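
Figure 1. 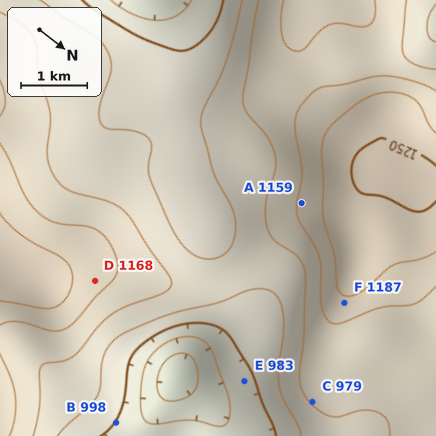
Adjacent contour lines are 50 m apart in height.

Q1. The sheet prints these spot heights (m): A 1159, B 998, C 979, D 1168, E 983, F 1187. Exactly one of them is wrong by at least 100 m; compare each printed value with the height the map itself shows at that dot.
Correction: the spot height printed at C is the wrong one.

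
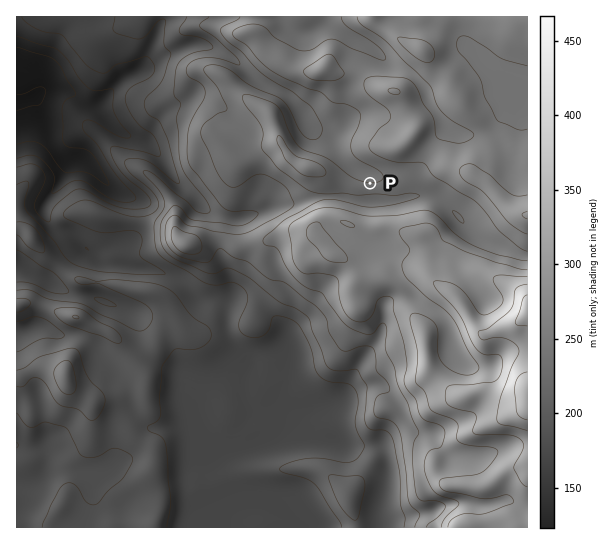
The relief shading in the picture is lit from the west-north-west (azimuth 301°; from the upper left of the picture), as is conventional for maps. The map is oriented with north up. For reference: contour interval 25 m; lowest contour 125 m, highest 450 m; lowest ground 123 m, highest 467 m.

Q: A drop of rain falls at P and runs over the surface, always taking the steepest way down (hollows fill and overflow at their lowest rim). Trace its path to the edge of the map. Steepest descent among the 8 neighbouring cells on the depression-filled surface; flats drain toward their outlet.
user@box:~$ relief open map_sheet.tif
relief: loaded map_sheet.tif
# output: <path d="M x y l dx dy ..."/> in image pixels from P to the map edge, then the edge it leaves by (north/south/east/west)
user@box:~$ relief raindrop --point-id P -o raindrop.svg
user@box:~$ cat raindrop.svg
<path d="M370 183l0-6-5-6-3 0-11-5-30-32-4 0-3-1-8-8-1-11-20-20-23-11-8-5-16-16-8-5-4-2-3-2-14-7-6 0-1-1-12 0-25 10-12 11-10 3-4 2-2 0-15 8-24 24 0 2-9 0-7-4-5-6-8-4-26 0-2 3-6 0-9 7-3 0-1 1-5 0"/>
exit: west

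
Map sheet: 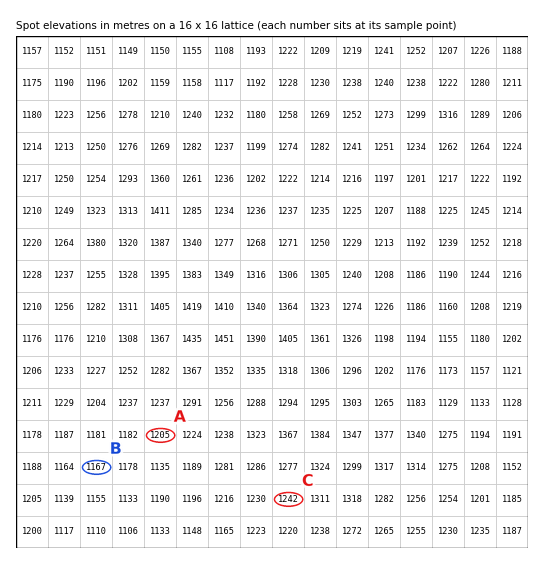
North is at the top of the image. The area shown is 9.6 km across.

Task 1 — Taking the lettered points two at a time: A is below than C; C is above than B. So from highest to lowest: C A B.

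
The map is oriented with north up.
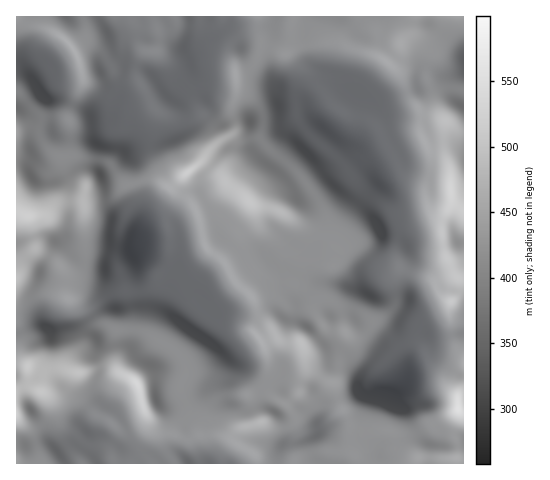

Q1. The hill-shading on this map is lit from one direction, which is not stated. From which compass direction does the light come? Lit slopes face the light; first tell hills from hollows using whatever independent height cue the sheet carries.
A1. SW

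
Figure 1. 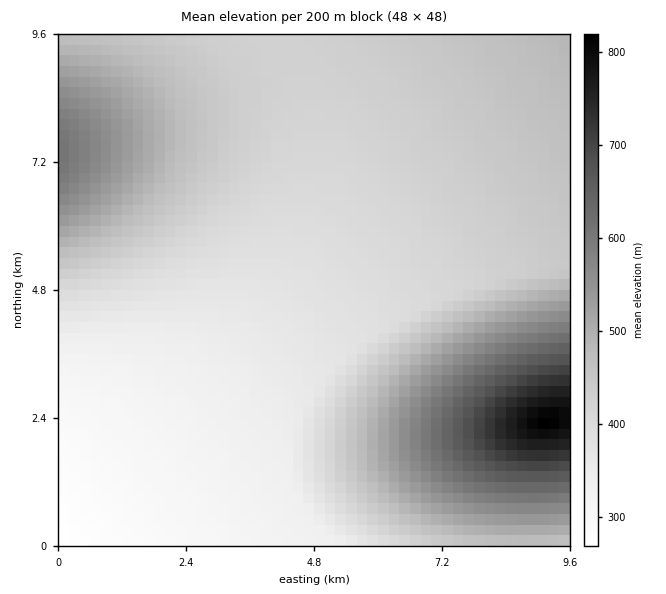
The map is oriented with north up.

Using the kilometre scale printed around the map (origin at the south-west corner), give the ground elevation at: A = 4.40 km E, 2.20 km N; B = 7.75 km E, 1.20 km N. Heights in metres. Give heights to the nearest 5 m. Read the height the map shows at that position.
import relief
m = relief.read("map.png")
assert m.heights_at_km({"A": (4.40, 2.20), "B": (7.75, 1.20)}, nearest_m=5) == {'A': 345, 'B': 620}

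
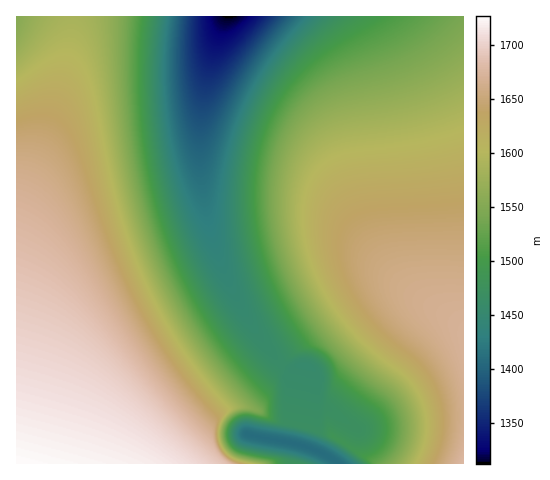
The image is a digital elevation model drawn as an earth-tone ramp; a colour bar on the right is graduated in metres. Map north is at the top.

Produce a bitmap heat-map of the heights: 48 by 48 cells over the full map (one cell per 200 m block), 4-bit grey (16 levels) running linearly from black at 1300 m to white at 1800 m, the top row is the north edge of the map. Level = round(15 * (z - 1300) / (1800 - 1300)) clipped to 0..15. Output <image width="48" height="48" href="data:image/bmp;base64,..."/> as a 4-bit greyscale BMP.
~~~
<image width="48" height="48" href="data:image/bmp;base64,Qk32BAAAAAAAAHYAAAAoAAAAMAAAADAAAAABAAQAAAAAAIAEAAATCwAAEwsAABAAAAAAAAAAAAAAABEREQAiIiIAMzMzAERERABVVVUAZmZmAHd3dwCIiIgAmZmZAKqqqgC7u7sAzMzMAN3d3QDu7u4A////AN3d3d3d3d3czMzMuYd2VVRDNFZ3eJmqu93d3d3d3dzMzMzLllVERDM0RWZmeImqu93d3d3dzMzMzMy6dUQzMzRFVVVmd4mau93d3d3MzMzMzMu6dDNERFVVVVVmd4maq93dzMzMzMzMzLu6hVVVVVVVVVVmd4maq8zMzMzMzMzMy7uqmHd2VVVVVVZmd4maq8zMzMzMzMzMu7qqmId2VVVVVWZneImqu8zMzMzMzMzLu7qpiHdmVVVVVmZ3iJmqu8zMzMzMzMzLu6qZh3ZlVVVVZnd4iZqqu8zMzMzMzMy7uqmYd2ZVVVVVZ3eImZqru8zMzMzMzMu7qpmIdmVVVVVWd4iJmaqru8zMzMzMzLu6qpiHZlVVVVVWeIiZqqq7u8zMzMzMy7u6qZh3ZlVVVWZniJmaqqu7u8zMzMzMy7uqmYd2ZVVVVmZ4iZmqqru7u8zMzMzMu7uqmIdmVVVVVmd4iZqqq7u7u8zMzMzLu7qpmHdlVVVVZneImaqqu7u7u8zMzMy7u6qpiHZlVVVVZniJmqqru7u7u8zMzMu7u6qZh3ZVVFVWZ3iZmqq7u7u7u8zMzMu7uqqYh2ZVRFVWZ4iZqqq7u7u7u8zMzLu7uqmYd2VURFVmd4mZqqu7u7u7u8zMu7u7qqmIdmVURFVmeImaqqu7u7u7u8zLu7u7qpmHdlVERFVneImaqqu7u7u7u8u7u7u6qpiHZlVERVZneJmqqqu7u7u7u7u7u7u6qZh3ZVRERVZniJmqqqqru7u7u7u7u7u6qZh2ZVRERVZniJmqqqqqqqqqqru7u7uqqYh2ZURERVZ3iJmqqqqqqqqqqru7u7uqmYh2VURERVZ3iZmqqqqqqqqqqru7u7qqmYd2VERERVZ3iZmqqqqqqqqqqru7u7qqmYdmVERERVZ3iZmaqqqqqqqqqru7u7qqmIdlVERERVZ3iJmaqqqqqqqqqru7u6qpmIdlVEM0RVZ3iJmZmqqqqqqqqru7u6qpmHdlRDM0RVZ3iJmZmZmZmqqqqru7uqqpmHZlRDMzRVZ3iImZmZmZmZmZmru7qqqpmHZlRDMzRFZniImZmZmZmZmZmbu6qqqZiHZVQzMzRFZneIiZmZmZmZmZmaqqqqqZiHZVQzMzNFVneIiImZmZmZmZmaqqqqqZiHZUQzMzNEVmd4iIiIiJmZmZmaqqqqqZiHZUQzIjNEVmd3iIiIiIiIiZmaqqqqmZh3ZUQzIiM0VWZ3eIiIiIiIiImaqqqqmZh3ZUMyIiM0RWZnd3iIiIiIiIiJmqqpmZh3ZUMyIiIzRVZnd3d4iIiIiIiJmZmZmYh3ZUMyIiIjRFVmd3d3d3iIiIiJmZmZmYh3ZUMyIiIjNEVWZnd3d3d3iIiImZmZmYh3ZUMyIREiM0VVZmd3d3d3d4iIiZmZmYh3ZUMyIRESI0RVVmZnd3d3d3iIiZmZmYh3ZUMyERERIzRFVWZmZnd3d3eIiJmZmIh3ZUQyERERIjNEVVZmZmd3d3d4iImZmIh3ZVQyERAREiM0RVVmZmZnd3dw=="/>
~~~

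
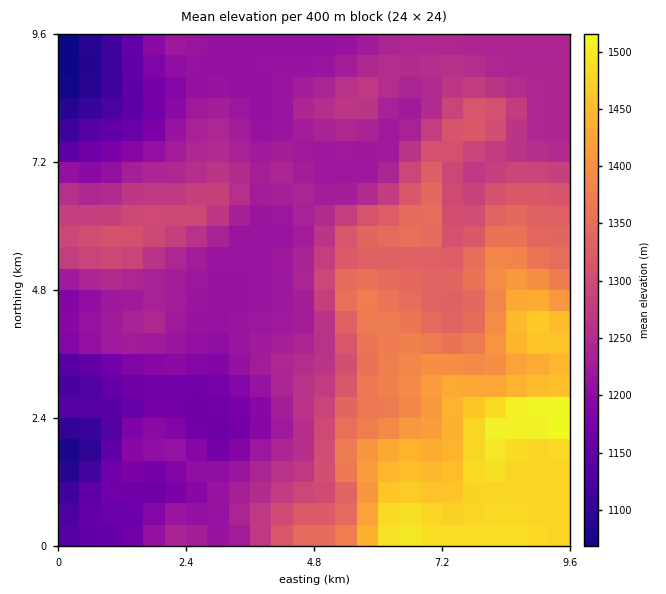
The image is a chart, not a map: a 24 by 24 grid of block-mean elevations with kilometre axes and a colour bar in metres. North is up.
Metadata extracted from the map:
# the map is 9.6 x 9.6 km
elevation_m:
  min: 1060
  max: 1530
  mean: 1280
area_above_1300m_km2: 32.2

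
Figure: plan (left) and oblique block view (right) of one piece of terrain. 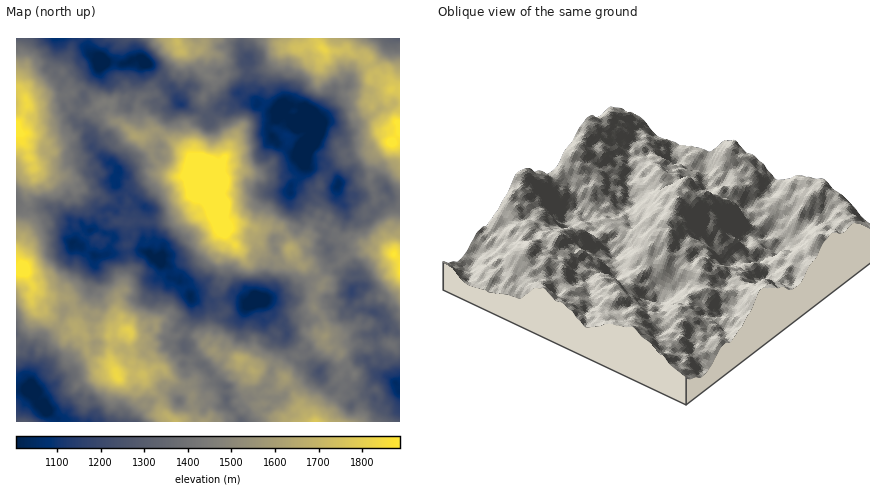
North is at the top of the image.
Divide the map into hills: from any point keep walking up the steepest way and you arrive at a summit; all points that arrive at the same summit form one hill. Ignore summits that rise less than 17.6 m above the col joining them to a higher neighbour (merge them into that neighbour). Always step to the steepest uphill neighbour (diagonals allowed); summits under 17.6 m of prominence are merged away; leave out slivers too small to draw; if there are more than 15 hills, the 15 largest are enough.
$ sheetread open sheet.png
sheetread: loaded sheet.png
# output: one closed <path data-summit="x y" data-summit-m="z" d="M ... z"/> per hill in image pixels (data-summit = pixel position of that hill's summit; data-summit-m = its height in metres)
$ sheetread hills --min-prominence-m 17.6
<path data-summit="202 166" data-summit-m="2095" d="M240 95l0 3-6 5-12 1-14 13-26-13-6 1-7 9-2 12-8 10-1 20-22 9-10 7-8 0-3 8 7 27 10 1 4-3 8 1 0 4-6 10 1 8 4 4-7-2-7 6 9 6 6 9 14 7 8 7 4 5 0 8 14 4 8 17 18 1 8 16 4 3 8 1 8-2 10-13 8-5 10 28 8 10 6 1 7-5-5-14-8-4-5-10-9-6 13-6 7-20 1-12-8-22 9-3 10-8 5-9-1-8-6-10 1-16 11-12 2-19 4 5 14 1 16 18 1-9 10-16-6-18-11-12-26-3-2-11-6-4-10-1-8 6-8 0-12-7-12-2z"/><path data-summit="24 270" data-summit-m="1934" d="M16 203l0 133 6 6 0 8 8 7 2-9 8-3 20-21 4-14 16-7 8-7 2-9 3 17-4 12 3 3 7-3 3-12-7-16 2-8-3-16 1-8-22-14 2-4-5-10 0-8-22-13-22 2z"/><path data-summit="16 132" data-summit-m="1913" d="M66 109l-12 9-24-1-14-5 0 90 10 7 24-1 18 10 4 5 10 0 4 6 6 1 2-10 4-7 8-4 10 2 3-5 1-8-5-18 3-12-6-5-4-1-16-14-4-20-4-3-6 0z"/><path data-summit="322 48" data-summit-m="1819" d="M390 38l-148 0-1 10 2 4 6 6 0 2-2 6 0 24-8 4 7 7 14 3 12 7 8 0 8-6 10 1 7 6 0 8 7 2 11-12 13-22 10-1 8-13 25-14 7-10z"/><path data-summit="116 376" data-summit-m="1836" d="M100 343l-6 1-1 8-11 8-12 14-8 3-10 9-8 4-9 2 2 10 7 3 13 13 1 4 67 0 1-10 9-16-1-24 6-14 4-4-16-1-16-9z"/><path data-summit="178 42" data-summit-m="1723" d="M240 38l-106 0 0 8 3 10 26 20 2 8 8 6 5 13 30 14 14-13 12-1 6-5-1-4 8-4 2-32-7-8z"/><path data-summit="128 330" data-summit-m="1805" d="M140 250l-44 6-2 6 3 12-2 14 7 16-3 12-6 4-1 4 2 16 2 3 16 1 16 9 16 0 8-7 14 1 4-3-20-16 1-24 4-8 1-16 5-8 0-10-3-4z"/><path data-summit="394 254" data-summit-m="1886" d="M392 196l-26 25-10 0-8-6-4 11-4 5-6 3-9 0-1 8 13 28 9 5 10-1 0 12 10 1 6 9 1 16 11 6 2 10 8 1 6 4 0-135z"/><path data-summit="392 142" data-summit-m="1911" d="M378 131l-18 0-14 3-7-2 6 8 4 14-11 18 1 12-2 4 7 7 14 0 16-10 8-1 12 14 6 0 0-58-10-8z"/><path data-summit="136 136" data-summit-m="1627" d="M146 63l-6 5-5 10-2 18-4 8-11 5-14 0-15 17 3 22 16 14 4 1 6 5 0 4 8 0 10-7 22-9 1-20 8-10 2-12 11-10-7-14-8-6-2-8z"/><path data-summit="316 422" data-summit-m="1770" d="M318 372l-28 16-8 10-6 1-8 10-8 2-8 11 148 0 0-30-16 11-8-2-6-6-4 0-14 9-4-11-10-4-8 0z"/><path data-summit="290 248" data-summit-m="1656" d="M298 183l-6 1-2 4 0 14 6 10 0 10-14 15-9 3 8 24-6 26-7 8 20-3 16-13 18-9 5-5 3-8-2-12-4-6 1-10-5-4 0-6 7-16 9-10 1-8-5 4-12 1z"/><path data-summit="240 358" data-summit-m="1665" d="M256 300l-11 8-3 8-10 10-8 16 0 16-14 14 10 12 6 3 9-5 21-30 18-14-10-14z"/><path data-summit="326 336" data-summit-m="1567" d="M350 303l-6 6-8-4-6 1-14 13-8 3-10 0-13 6 5 9 14 6 4 5-2 6 6 10 6 7 24-3 6 5 12-13 7 0-4-4 0-6 6-14-5-4 0-10 3-8 5-2-8-3-8 1z"/><path data-summit="76 330" data-summit-m="1653" d="M90 287l-2 9-8 7-14 5-3 4-3 12-20 21-8 3-4 26 3 14 3 3 8 0 10-5 6-7 12-5 12-14 11-8 2-10-3-10 1-12-4-4 4-12z"/>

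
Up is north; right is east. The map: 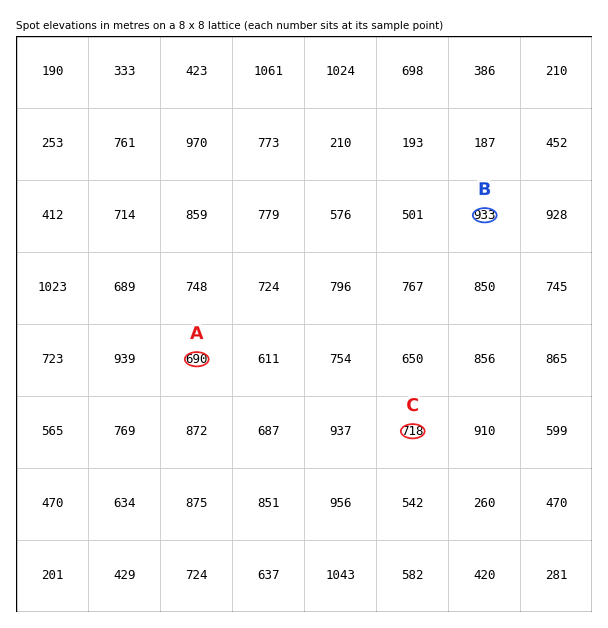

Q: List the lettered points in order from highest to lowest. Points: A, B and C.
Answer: B C A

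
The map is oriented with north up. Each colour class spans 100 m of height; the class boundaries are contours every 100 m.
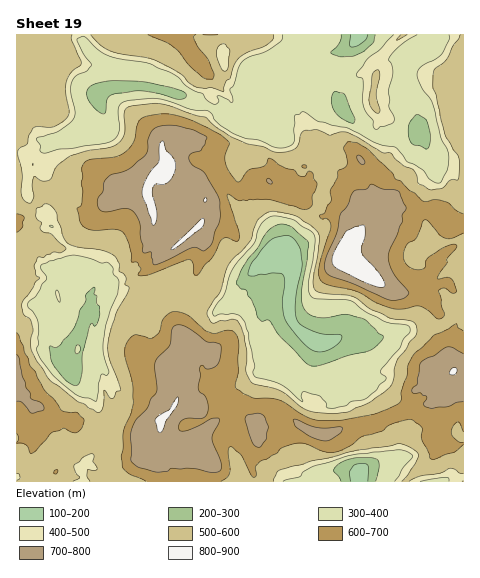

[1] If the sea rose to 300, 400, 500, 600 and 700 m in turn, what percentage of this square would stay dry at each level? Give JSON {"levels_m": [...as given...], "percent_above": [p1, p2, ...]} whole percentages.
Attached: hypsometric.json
{"levels_m": [300, 400, 500, 600, 700], "percent_above": [93, 72, 62, 34, 14]}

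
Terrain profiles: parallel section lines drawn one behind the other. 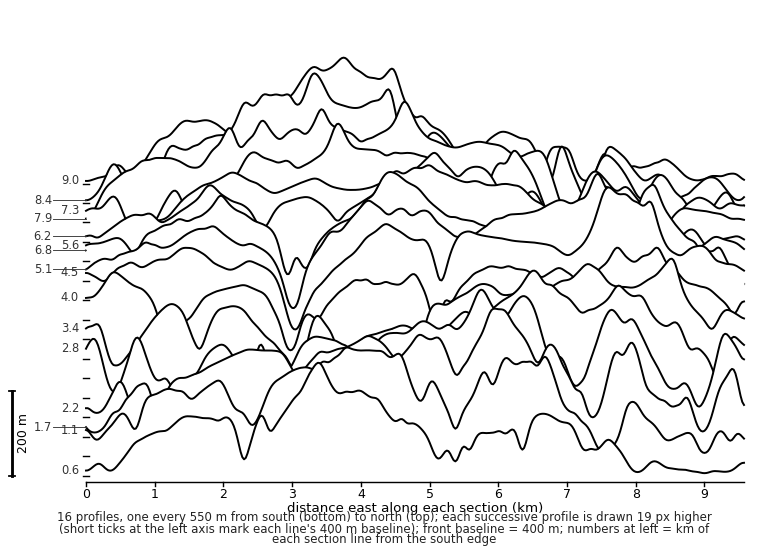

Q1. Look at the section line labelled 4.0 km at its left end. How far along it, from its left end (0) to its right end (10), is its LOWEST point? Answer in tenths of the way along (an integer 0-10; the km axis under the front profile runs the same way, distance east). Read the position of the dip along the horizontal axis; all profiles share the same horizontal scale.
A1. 3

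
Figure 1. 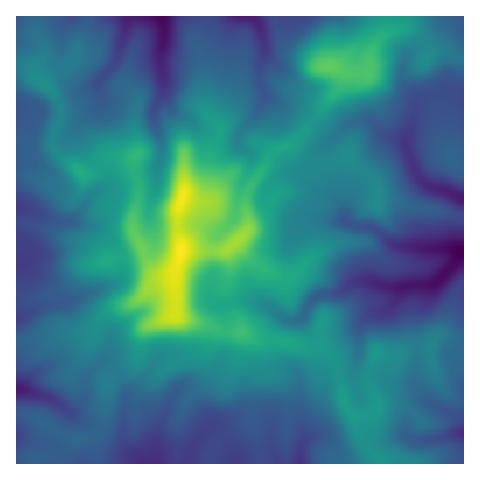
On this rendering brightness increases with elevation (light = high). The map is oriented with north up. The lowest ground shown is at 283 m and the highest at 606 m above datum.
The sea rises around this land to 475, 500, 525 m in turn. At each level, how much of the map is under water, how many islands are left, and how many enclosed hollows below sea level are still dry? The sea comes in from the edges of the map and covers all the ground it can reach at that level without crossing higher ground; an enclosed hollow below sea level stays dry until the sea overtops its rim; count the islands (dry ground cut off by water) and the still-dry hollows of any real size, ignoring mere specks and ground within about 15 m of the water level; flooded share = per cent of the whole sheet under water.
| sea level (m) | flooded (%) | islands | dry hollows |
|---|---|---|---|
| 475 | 85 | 2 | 0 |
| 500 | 91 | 2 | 0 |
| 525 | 94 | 1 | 0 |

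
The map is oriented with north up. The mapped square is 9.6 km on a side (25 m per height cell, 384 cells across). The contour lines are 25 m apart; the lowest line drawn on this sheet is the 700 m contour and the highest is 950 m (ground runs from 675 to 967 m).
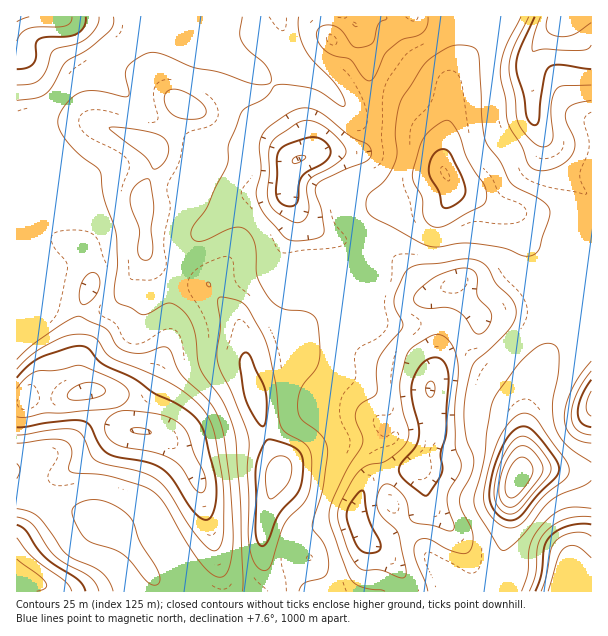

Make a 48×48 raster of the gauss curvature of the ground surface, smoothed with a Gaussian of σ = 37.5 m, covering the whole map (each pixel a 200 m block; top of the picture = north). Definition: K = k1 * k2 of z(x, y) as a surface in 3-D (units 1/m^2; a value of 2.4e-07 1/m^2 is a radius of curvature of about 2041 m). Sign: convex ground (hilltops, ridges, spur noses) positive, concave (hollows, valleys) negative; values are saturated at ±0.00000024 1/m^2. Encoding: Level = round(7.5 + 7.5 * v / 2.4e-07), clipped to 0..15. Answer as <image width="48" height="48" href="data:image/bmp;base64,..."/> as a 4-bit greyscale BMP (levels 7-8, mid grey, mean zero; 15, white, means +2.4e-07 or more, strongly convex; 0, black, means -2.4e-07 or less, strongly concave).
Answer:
<image width="48" height="48" href="data:image/bmp;base64,Qk32BAAAAAAAAHYAAAAoAAAAMAAAADAAAAABAAQAAAAAAIAEAAATCwAAEwsAABAAAAAAAAAAAAAAABEREQAiIiIAMzMzAERERABVVVUAZmZmAHd3dwCIiIgAmZmZAKqqqgC7u7sAzMzMAN3d3QDu7u4A////AHeJmHd3eIh3d3d3h3d1Zphod3d3iJh5iIiId2Z3eId3h2Zmd3d2d4d3eId3eLtpmHd4mGd3eHd3iHZ2h5h3eHh5h3d3d4h4iHeJqYd3d3d3iHeHh5mIqYh7l3Z3dka7mJh3iId3eHd3iHnImHeImIdZmJh2Q0W9uad3eIh3iId3d3inmGVpl3Ymdph1AEZXmlRod4h3iIeHZ3d2h2Vtt5lolnhieUhlVnZ4iIh3iYiIh3h3d2dpd9yXh4gh/4und3d3eIh3iHeLp3iImWd3l4p1ZndE/6iXZ3d4d4iIiHeLp3eZmXd3mBSpiIiG79lBRniIdmeHd3Z4d3eqq3d3d1TMiJmGr/6CRniIh2eId2Z3d3d5zFZ4dniFVnh1bfp2ZmiJqXiYiIiIh3cyd0aIdnrEaGh1SJeIVZiImGnKmZiJh4dDmXd4eIi3iniGVEV1arhndjNoiIiJd4d3mId3iIZ3Z4iHdDVkn8hHmHZWd3eId4mYiId3eId4d4iHd2dkf9hnmbp3Z4iHd3qoeHd3d4h5qIiId3d2XMh3eLmId3eHd3eHeIiHiHd6yXeId3d3WJqHdleHd3eHeHd3d3iIh3d3mXeIh3d3ZmiHiHiId3eHeIiHd3h3d3d3eGV3iHd3d3Z3ioiZh4d3eIiHd4d3d3eHd2V4h3iIh3d3d3aJh3d4d3h3eHd3eIh3d3eYd3d3d4iHZXd3h3eId4eHd3d4iIh3Z4iYh3d3eHd4dXh3d3eHd4iId3d4h3eIeIeIiHd3d3d3eId3d3d3d3d4d4h3d3eZh3Z3h3d3h4iIeKiId3eJh3eId3iHeId4eKl3h3d3iIiId4h3eHd5h4iIeId3iId3d76niHd3eIiIh3d3iHd3d3d3eIh3iHd3eHhmd3d3eIh3iId4qIiId3eHZ4d3d3d3iHZnd3d3d3d3iIeId4iIh3iHZ3d3d3d3d3d3d3d3eId3d3eHZ3iId3h3eHZ4iHd3h3iHeHd3iId4h3d4h3eHd3hmZmeIh3d3iYh3iId4h4eIh3d4qHd3d3Za+Wd3d3eIiJhmeId4d4iIh3d4h4iId3Za1s+Yh3d4h5h3h3d3d4iIh4h3doiId3iHQIuIh3d3iYd3d3d3d4iId4iHd4d4d4mop3pmd3d3moiHd3d3eHiId3iIeIeId4dpy7x0aHeHioiIiHeId3h3d3d3iYeIh3ZXd4mWZnh3d3eHiGZ3d4h3eIh3h2Z3d3dnd3mIhnh3d2d3Zqpnd4h3eIh4h2eId3d3iZd5h4d4d3eHZtqJiId3d3d4h4qpd3eIdmZ4h3d4d3eIiHaJiHh3d3eId4qHd3d3d3eId3iIh3d4iFaHd4iHiHd3d3d3eHd3d3eId3iHeId3Z4iId4iHh3eHd3eIeId3eHd3iXd3eId3WdeId5l3h3iHd3d3eId4d3d1eHeId3d3WbWIeHd3dnh3d3d3iHiHd3rGd3d3d3d3Z3N4domImXZnd3eHd3h3d3vHmId4d3d3d3WJh3d5uXdnd4eHd3eIh2d1l3h5d3h3iYephw=="/>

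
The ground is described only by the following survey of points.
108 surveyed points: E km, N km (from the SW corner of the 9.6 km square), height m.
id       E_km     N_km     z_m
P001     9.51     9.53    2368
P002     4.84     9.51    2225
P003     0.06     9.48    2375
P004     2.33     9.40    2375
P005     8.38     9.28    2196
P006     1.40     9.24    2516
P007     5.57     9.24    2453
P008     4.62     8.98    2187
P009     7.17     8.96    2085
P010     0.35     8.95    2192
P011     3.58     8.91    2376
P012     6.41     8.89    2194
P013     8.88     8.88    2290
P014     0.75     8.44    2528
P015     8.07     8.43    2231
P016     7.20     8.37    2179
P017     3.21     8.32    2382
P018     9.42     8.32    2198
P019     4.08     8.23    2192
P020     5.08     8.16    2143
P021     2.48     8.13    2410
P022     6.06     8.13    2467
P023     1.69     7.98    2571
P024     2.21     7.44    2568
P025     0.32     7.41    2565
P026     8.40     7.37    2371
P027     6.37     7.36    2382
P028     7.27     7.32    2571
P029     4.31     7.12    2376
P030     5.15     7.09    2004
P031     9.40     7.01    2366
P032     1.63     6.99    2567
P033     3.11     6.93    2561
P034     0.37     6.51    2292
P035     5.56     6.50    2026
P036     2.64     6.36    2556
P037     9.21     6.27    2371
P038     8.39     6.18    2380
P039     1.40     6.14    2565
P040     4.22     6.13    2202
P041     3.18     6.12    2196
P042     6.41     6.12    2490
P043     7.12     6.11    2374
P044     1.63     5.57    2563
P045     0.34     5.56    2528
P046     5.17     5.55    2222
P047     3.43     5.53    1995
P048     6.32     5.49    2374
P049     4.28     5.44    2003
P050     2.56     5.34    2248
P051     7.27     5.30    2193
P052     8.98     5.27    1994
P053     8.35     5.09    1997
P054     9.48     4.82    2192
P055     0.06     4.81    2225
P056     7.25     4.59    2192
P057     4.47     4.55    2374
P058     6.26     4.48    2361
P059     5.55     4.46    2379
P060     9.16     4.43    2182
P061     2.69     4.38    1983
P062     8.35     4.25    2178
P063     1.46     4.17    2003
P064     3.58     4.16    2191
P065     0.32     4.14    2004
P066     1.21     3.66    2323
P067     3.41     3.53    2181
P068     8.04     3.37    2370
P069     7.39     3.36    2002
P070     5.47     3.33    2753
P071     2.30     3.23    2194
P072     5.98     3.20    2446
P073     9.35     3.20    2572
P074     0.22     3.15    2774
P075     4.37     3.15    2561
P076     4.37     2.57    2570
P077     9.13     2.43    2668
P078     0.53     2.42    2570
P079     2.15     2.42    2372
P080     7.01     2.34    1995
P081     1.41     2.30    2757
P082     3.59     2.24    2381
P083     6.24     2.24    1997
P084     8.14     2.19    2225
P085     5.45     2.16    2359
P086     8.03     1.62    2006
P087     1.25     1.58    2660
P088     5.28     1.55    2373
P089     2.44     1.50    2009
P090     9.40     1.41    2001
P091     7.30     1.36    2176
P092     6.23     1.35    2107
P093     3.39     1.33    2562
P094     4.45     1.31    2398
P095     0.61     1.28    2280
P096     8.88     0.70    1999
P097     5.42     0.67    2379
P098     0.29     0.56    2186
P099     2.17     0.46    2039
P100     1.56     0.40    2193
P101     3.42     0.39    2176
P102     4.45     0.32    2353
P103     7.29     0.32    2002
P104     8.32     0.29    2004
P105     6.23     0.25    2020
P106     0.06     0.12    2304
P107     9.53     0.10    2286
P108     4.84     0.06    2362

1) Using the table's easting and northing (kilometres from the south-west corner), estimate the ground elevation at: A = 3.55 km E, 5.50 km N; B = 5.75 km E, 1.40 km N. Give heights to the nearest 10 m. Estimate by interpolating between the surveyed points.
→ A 1980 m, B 2310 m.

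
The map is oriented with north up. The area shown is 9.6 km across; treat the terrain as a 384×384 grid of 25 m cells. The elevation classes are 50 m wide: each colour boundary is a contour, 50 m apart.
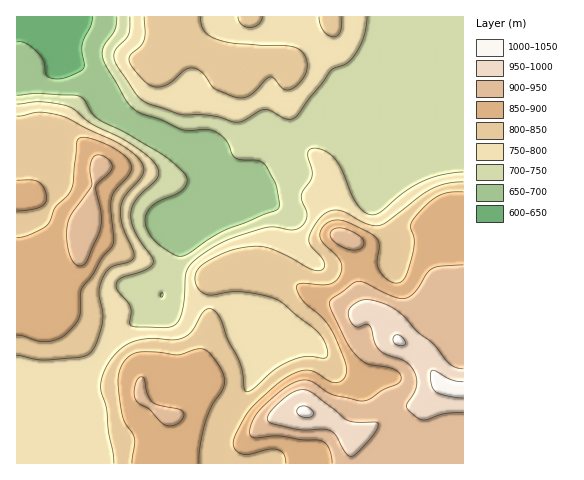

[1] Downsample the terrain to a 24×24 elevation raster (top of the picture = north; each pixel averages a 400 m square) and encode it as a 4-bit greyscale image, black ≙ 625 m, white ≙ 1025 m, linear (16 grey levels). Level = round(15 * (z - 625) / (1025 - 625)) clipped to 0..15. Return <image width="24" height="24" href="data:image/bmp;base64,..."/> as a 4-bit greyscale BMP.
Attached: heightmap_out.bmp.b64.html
<image width="24" height="24" href="data:image/bmp;base64,Qk2WAQAAAAAAAHYAAAAoAAAAGAAAABgAAAABAAQAAAAAACABAAATCwAAEwsAABAAAAAAAAAAAAAAABEREQAiIiIAMzMzAERERABVVVUAZmZmAHd3dwCIiIgAmZmZAKqqqgC7u7sAzMzMAN3d3QDu7u4A////AFVVZ5qZiIiZrMu7u1VVZ5qpiKq7vdy7u1VVaJqqh5ze3MzMzFVWaKqpl3rNy6vN7lZmaKqZmGeamaqs7mZmaJmZl2Z3eKvN3IiHZnd4h2Zmeb3ty5mYdVRWdmZni83cuqqYdUNGZmZ4q8y7u6qZdUM2d3eJmrqavKmahlRFeIiHeZiJq5mrmGQjVndmiqiJqomrp0IiI0VWmpeJmoibp0IhEiM1Z1VompiKqFQyESI1VURWiIiJqXUyIiM0VTM0VYiJqWQiIzM0VDMzM3eIdTIiI0NEQzMzM3d1MiNERVRUMzM0M0RDIkVmZmZlQzRERBESI2dmd4d2VERERBERJXd3eId3VURERBERJGiHd3ZmZlRERBERE2eHZnZVdlVERA=="/>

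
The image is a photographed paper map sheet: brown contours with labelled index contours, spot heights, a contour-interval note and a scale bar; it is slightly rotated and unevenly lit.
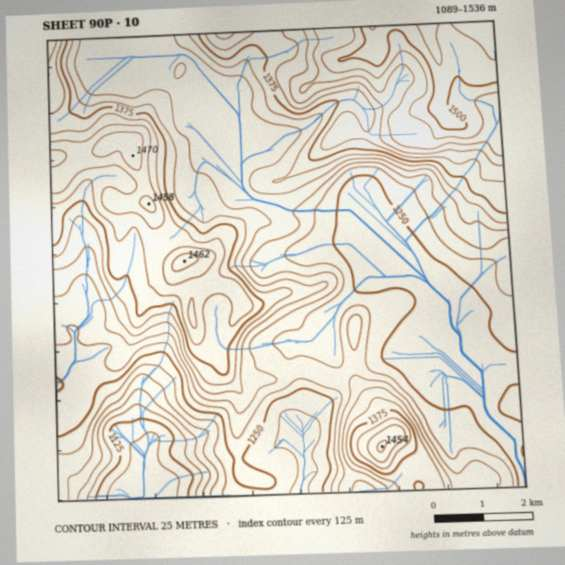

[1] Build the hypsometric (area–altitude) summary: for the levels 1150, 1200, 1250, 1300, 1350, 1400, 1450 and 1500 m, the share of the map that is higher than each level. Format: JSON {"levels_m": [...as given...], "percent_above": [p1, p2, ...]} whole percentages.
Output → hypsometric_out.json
{"levels_m": [1150, 1200, 1250, 1300, 1350, 1400, 1450, 1500], "percent_above": [97, 95, 79, 58, 36, 21, 9, 3]}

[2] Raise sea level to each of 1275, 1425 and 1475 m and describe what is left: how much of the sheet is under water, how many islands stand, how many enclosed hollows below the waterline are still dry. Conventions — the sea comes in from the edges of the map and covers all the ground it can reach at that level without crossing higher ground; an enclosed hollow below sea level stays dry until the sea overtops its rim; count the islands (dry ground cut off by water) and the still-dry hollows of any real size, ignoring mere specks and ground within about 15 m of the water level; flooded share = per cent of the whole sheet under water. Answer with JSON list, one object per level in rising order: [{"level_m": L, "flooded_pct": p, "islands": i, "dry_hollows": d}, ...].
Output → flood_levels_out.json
[{"level_m": 1275, "flooded_pct": 33, "islands": 0, "dry_hollows": 0}, {"level_m": 1425, "flooded_pct": 86, "islands": 2, "dry_hollows": 0}, {"level_m": 1475, "flooded_pct": 94, "islands": 0, "dry_hollows": 0}]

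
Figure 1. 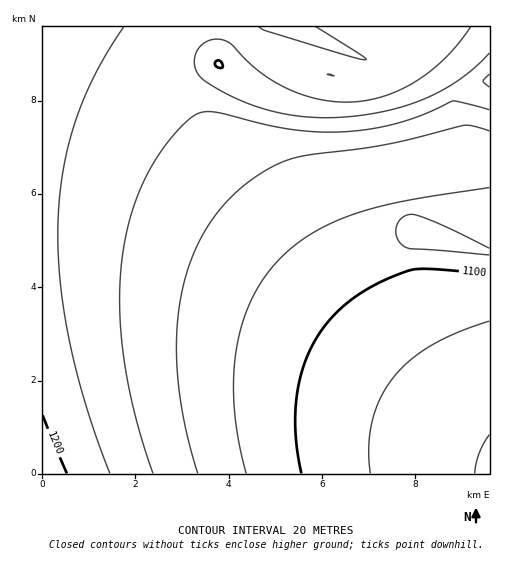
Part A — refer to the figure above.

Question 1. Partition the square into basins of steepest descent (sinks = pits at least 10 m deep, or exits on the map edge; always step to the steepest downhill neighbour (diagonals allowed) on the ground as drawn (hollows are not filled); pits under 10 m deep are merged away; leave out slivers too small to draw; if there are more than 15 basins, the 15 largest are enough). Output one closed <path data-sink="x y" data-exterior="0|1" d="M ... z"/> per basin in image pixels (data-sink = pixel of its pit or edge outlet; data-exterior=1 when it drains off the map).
<path data-sink="489 473" data-exterior="1" d="M209 26l-167 1 0 446 447 1 1-444-20 23-18 17-35 22-31 12-17 4-42 2-25-4-28-8-38-20-18-14z"/><path data-sink="328 74" data-exterior="0" d="M291 26l-80 0 1 18 6 20 25 19 22 12 23 8 28 6 35 1 18-2 34-10 19-8-12-16-52-18z"/><path data-sink="412 43" data-exterior="0" d="M489 26l-197 1 83 36 35 11 13 15 20-12 18-15 17-18 12-15z"/>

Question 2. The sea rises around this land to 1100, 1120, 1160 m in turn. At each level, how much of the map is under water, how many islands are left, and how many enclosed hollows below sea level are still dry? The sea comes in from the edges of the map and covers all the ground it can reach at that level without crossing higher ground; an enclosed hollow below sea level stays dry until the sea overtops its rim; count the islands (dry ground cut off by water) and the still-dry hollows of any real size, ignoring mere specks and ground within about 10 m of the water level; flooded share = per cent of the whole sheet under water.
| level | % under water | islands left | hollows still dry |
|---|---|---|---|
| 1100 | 18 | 0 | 0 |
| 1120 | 30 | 0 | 0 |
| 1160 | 63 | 0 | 0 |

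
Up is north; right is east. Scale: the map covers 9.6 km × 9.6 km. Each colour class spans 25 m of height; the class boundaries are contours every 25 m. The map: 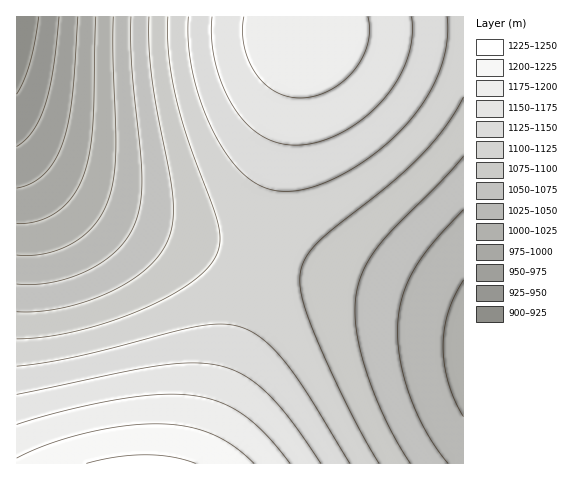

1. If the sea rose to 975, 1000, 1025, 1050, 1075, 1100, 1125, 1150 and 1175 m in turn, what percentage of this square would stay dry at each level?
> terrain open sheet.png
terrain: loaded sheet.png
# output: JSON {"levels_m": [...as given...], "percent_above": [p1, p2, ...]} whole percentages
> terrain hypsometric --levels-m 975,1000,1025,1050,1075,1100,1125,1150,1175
{"levels_m": [975, 1000, 1025, 1050, 1075, 1100, 1125, 1150, 1175], "percent_above": [96, 93, 88, 79, 68, 54, 35, 22, 12]}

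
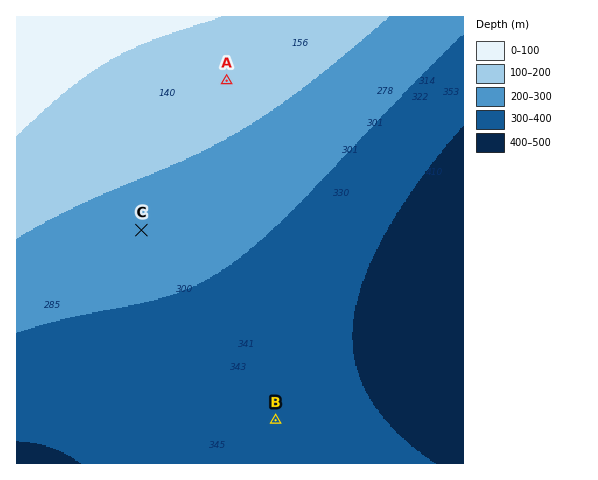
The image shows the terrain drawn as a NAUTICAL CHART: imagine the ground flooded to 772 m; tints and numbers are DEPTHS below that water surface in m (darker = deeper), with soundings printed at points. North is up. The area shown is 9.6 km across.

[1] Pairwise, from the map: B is below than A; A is above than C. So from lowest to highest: B C A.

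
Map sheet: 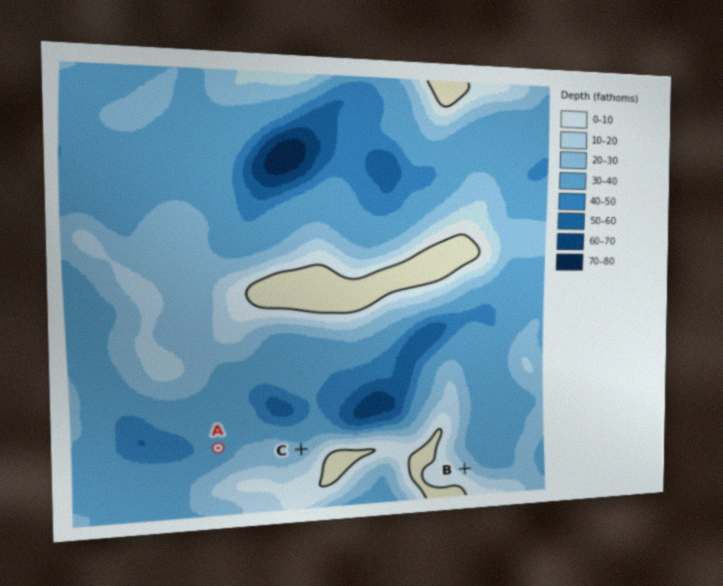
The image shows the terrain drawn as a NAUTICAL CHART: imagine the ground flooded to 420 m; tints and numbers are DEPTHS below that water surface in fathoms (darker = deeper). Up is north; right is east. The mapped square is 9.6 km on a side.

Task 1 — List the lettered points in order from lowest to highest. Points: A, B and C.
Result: A C B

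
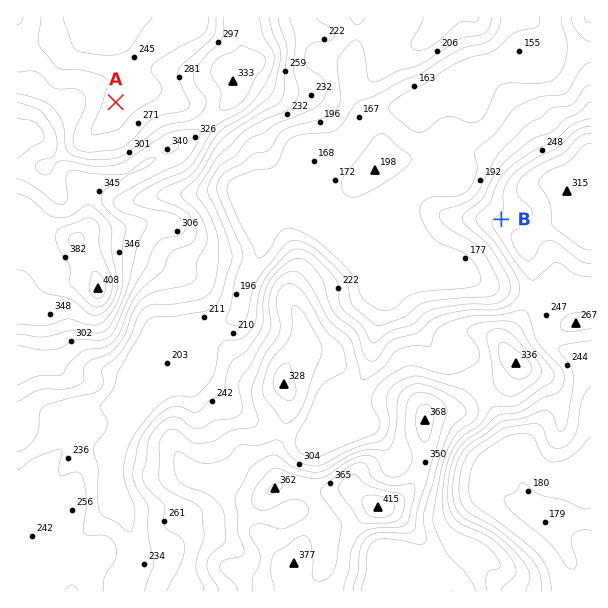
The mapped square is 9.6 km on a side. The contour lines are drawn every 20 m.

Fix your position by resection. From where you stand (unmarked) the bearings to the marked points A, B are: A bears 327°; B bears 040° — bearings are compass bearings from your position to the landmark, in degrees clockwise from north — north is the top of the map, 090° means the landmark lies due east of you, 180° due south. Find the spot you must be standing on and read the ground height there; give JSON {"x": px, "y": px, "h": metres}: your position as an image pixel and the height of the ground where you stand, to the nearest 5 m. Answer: {"x": 327, "y": 427, "h": 260}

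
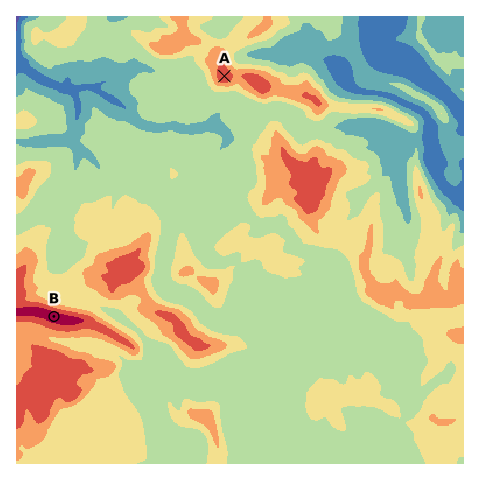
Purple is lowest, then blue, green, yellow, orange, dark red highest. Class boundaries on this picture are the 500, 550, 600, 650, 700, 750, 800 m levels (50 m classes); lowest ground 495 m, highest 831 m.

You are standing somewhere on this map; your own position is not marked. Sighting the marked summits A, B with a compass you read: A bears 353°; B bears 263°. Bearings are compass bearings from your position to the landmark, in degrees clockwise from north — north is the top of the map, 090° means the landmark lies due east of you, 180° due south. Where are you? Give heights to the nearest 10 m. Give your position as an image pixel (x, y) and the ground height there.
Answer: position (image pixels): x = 251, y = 292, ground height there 620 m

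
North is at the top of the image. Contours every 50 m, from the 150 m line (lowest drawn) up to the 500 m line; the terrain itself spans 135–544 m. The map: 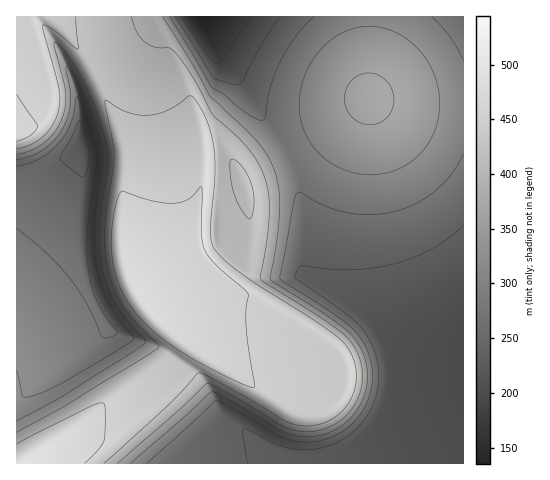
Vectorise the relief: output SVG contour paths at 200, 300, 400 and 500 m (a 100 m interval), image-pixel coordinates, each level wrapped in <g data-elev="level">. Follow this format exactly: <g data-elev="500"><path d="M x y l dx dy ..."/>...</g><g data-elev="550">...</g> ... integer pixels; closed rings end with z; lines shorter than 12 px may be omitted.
<g data-elev="200"><path d="M251 17l-30 44-4 3-3-2-7-8-25-37"/></g><g data-elev="300"><path d="M147 463l69-62 25 12 36 22 18 6 16 1 15-3 14-6 13-10 12-16 7-19 0-21-6-20-8-12-10-11-27-19-38-24-3-3 15-82 3-4 2 0 26 14 25 7 23 2 21-4 21-8 19-12 16-17 12-20"/><path d="M17 166l12-3 11-4 10-8 9-7 12-20 6-28 12 27 8 31-1 17-9 60 0 22 2 19 3 15 6 15 8 14 11 16 0 2-9 4-6-1-14-32-18-26-23-26-30-25"/><path d="M463 60l-13-24-19-19"/><path d="M314 17l-18 19-15 24-11 28-5 30-3 2-16-7-22-18-13-8-41-70"/></g><g data-elev="400"><path d="M118 463l59-51 30-28 4 0 28 16 44 26 12 5 13 1 11-1 10-4 17-11 7-9 5-9 4-20 0-11-4-12-5-11-7-8-25-18-60-39 6-43 2-29-2-21-7-19-7-12-9-11-31-29-19-36-18-25-7-6-14-1-10-5-8-10-5-15"/><path d="M17 154l15-4 13-7 11-12 7-14 2-12 1-13-12-46 1-4 15 17 15 25 13 31 9 32 0 18-6 48-2 23 1 22 5 21 5 15 9 15 26 33-16 13-65 40-47 26"/><path d="M364 124l10 0 9-3 7-7 4-10-1-10-4-10-7-7-10-4-9 1-8 3-6 7-4 10 0 9 3 9 7 8z"/></g><g data-elev="500"><path d="M85 463l13-14 6-9 1-30 0-5-2-2-13 3-73 38"/><path d="M252 388l2 0 1-3-7-37-2-26 2-28-32-29-11-15-4-16 1-40-1-8-12 13-7 3-8 1-21-2-31-10-4 6-5 19-2 19 1 16 5 28 6 14 7 12 19 22 26 21 38 22z"/><path d="M17 141l13-5 5-5 3-5-21-32"/></g>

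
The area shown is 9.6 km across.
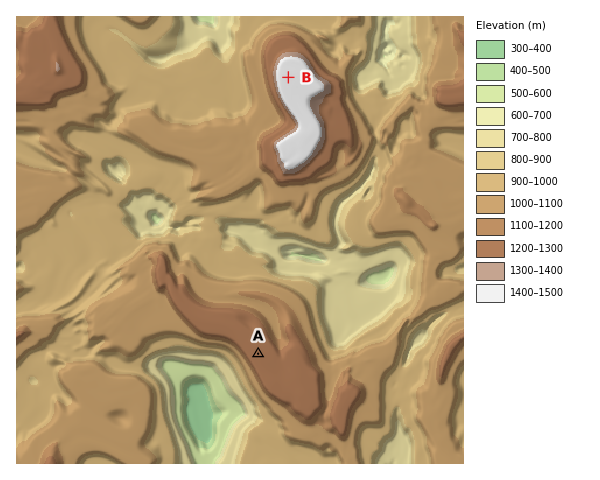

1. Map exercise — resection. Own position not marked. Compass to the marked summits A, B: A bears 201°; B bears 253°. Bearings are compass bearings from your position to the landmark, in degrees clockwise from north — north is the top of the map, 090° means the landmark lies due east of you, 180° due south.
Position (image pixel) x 374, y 51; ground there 730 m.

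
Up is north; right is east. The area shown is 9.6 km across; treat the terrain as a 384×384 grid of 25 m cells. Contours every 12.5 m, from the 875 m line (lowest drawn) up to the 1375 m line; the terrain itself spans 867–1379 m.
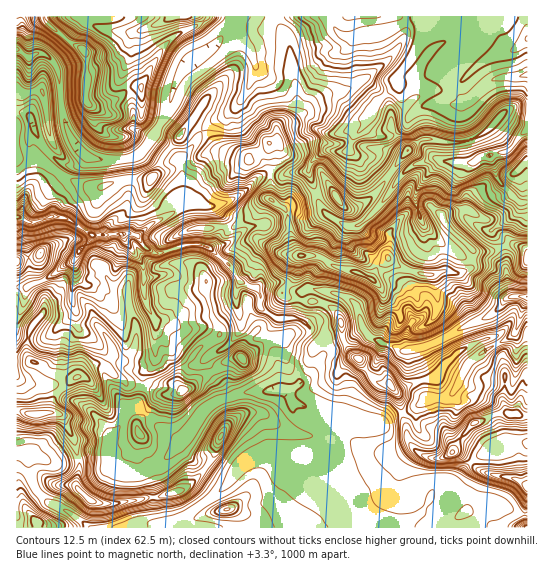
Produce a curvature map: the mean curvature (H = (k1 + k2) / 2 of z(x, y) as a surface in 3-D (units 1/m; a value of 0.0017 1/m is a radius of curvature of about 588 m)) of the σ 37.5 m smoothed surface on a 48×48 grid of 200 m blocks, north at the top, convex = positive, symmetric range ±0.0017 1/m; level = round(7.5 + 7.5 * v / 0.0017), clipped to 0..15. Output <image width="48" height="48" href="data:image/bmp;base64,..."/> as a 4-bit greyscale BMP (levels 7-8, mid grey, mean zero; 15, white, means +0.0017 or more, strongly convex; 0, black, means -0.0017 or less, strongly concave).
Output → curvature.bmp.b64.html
<image width="48" height="48" href="data:image/bmp;base64,Qk32BAAAAAAAAHYAAAAoAAAAMAAAADAAAAABAAQAAAAAAIAEAAATCwAAEwsAABAAAAAAAAAAAAAAABEREQAiIiIAMzMzAERERABVVVUAZmZmAHd3dwCIiIgAmZmZAKqqqgC7u7sAzMzMAN3d3QDu7u4A////AFvKtzMzVmZ3h1VniHeIh4h3d3iHh3eHf3xkIpqoQ0VVWM+3h3iId4d4iId4iId3ZZczRv///8yXREeod4h3d4eIiIh3iId3LKRqn+ZDRYr/xlV5h3d3d3eHeId3d3UxH5WbrnJFVVRbylZoh3eHeHiHeHd2ZTXP/IeEOaNnd2ZXfIVniHd3eHh3iHUzI6/Hd3dmWsVoiIdmaMVWd4d3d3iIh0r//GVWZnZ2bHVneIh2WspGd3d3eHiIhq1i3WZnd2VFnbZnfJd3Vc9Wd4iIh4iHdOZGq5RWZliEqEVme1Z3ZX+md4iHd4d3VdWYhvuFZ7/c7XKXaGZ2ZVrKiYd3d3d2V5aIgsza65eJUzbVVXiZREVpiHZ3d3d1Z3RXZDRKd2ZodWuDhoyvp1VFVneIeHdYj6RWV5Z7SWdmm604uYirqYd1ZmdniYVtzmqadXdZWVeJi8Z6dlaJaZeKd3lneYSZujibhWpta43IiaiWl2V4hYufh3lpd4z01Vd6tzd7WKlWeJZqemdmuEPMhnlKdV7ac0VXrpJOaVhGdmW4a1d3eqg4aIlYpbZBJUQhN86jV1xkh1m1bGaHZotWp5uzheYnX0/VIkaeSk23ZYtmjEVniKlmqSI0ZfYciLGvhTNHx0boc5lmqCp3aKdJVJiJeqU6yEpcuHdUyGbohbZ3xUmHeJc9ZcuLl0Ik93pqdpljEFOZtVZ404uYiphGFqhTMjRsyHZYdctGWIZC45iW1kVme6wnpWSDhq39VmrcjJZpe8fHMKvGxq+pi7MadIu0n+13mbl4uLuTX9n4kK6FZICN7CWXZvz/6aV5y1VXdXmHTHn8xxycSC1QAAeYm6m2hWbVqWd3Z9mIrZd67xAAANvf3KpWtWpkqDQm2WhmnIU6pUAIUI9umxRo3tmnY11lVSMXr4UZxkaVZQ6QGcuWmYdFUze5hGumQ55wS/GOxquqd0vZuYmIWoaHZlIrverFSfioFsD7p7VWY4eIiImIWLZndnkwnGqWXrV7cuG5JtiHOZZ3irvLqNlmd2uoKFeUjVVY0ooqcW3BuId6lVVXmLuWdYirdnRB+VdXnAmGZjZ66Zilh1UzM0tVmYiLl5rDeGZVW7RTRFQ1bohblERnY0qmWZmbipuLRFS6iPw3mYZTDYdeQ0zv+TO9Zoh0jMhqloWFRZr+3eyZVKWbI71iFkN9l3Zmh9ZzRlZXqwV2Q0vZk4SpBri9nbM32GVnWsuJqIZknDZ2ZkTMo3TICPyHSrNUq4ZWhmV5iXhkmoZmd3Vt9qjGCvZpe7JlfKh1l3eIiJl2ZnmIh2ZWd6fmCvhVjLNWaLqFd3iWiImpZnd4eYZnaKPVGetmeOY3ZXuXZniXeIisVYh4eIh1VaOxJdl3V7wmdleoWIiWd3iIx1iHd4iIhzMSS/uGZ39jd3Z3d4mYZmd3fGeIh3iIl0Y1/+dnaHnlNXd3eImXeXZ3eaaIiHeHenhv5UNWVWev10d4iImYdmdmZqZ4iIeHeXr4FGeZmYU0fbZ3d4dmZomJmHd3d4d3eA=="/>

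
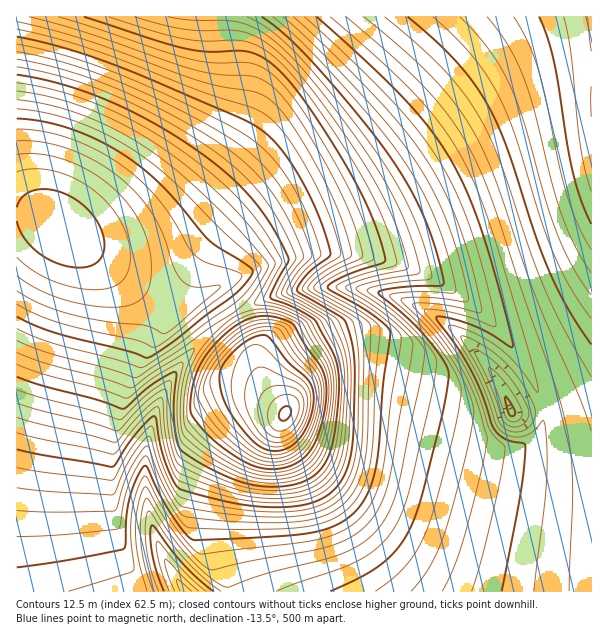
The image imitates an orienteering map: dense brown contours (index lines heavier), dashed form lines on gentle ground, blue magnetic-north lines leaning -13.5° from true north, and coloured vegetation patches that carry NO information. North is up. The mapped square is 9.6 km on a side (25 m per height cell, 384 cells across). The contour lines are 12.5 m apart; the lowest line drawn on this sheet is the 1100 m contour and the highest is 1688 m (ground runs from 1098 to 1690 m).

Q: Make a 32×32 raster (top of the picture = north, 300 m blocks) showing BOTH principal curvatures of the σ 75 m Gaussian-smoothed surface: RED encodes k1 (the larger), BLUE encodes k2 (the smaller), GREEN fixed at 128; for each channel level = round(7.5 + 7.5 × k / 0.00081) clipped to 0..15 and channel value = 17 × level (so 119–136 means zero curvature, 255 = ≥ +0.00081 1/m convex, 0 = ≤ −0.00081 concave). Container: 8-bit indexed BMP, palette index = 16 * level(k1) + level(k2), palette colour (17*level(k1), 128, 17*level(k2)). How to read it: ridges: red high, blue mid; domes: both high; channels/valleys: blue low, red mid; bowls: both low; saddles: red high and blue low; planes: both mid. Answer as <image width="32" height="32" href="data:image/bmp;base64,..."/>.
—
<image width="32" height="32" href="data:image/bmp;base64,Qk02CAAAAAAAADYEAAAoAAAAIAAAACAAAAABAAgAAAAAAAAEAAATCwAAEwsAAAABAAAAAAAAAIAAABGAAAAigAAAM4AAAESAAABVgAAAZoAAAHeAAACIgAAAmYAAAKqAAAC7gAAAzIAAAN2AAADugAAA/4AAAACAEQARgBEAIoARADOAEQBEgBEAVYARAGaAEQB3gBEAiIARAJmAEQCqgBEAu4ARAMyAEQDdgBEA7oARAP+AEQAAgCIAEYAiACKAIgAzgCIARIAiAFWAIgBmgCIAd4AiAIiAIgCZgCIAqoAiALuAIgDMgCIA3YAiAO6AIgD/gCIAAIAzABGAMwAigDMAM4AzAESAMwBVgDMAZoAzAHeAMwCIgDMAmYAzAKqAMwC7gDMAzIAzAN2AMwDugDMA/4AzAACARAARgEQAIoBEADOARABEgEQAVYBEAGaARAB3gEQAiIBEAJmARACqgEQAu4BEAMyARADdgEQA7oBEAP+ARAAAgFUAEYBVACKAVQAzgFUARIBVAFWAVQBmgFUAd4BVAIiAVQCZgFUAqoBVALuAVQDMgFUA3YBVAO6AVQD/gFUAAIBmABGAZgAigGYAM4BmAESAZgBVgGYAZoBmAHeAZgCIgGYAmYBmAKqAZgC7gGYAzIBmAN2AZgDugGYA/4BmAACAdwARgHcAIoB3ADOAdwBEgHcAVYB3AGaAdwB3gHcAiIB3AJmAdwCqgHcAu4B3AMyAdwDdgHcA7oB3AP+AdwAAgIgAEYCIACKAiAAzgIgARICIAFWAiABmgIgAd4CIAIiAiACZgIgAqoCIALuAiADMgIgA3YCIAO6AiAD/gIgAAICZABGAmQAigJkAM4CZAESAmQBVgJkAZoCZAHeAmQCIgJkAmYCZAKqAmQC7gJkAzICZAN2AmQDugJkA/4CZAACAqgARgKoAIoCqADOAqgBEgKoAVYCqAGaAqgB3gKoAiICqAJmAqgCqgKoAu4CqAMyAqgDdgKoA7oCqAP+AqgAAgLsAEYC7ACKAuwAzgLsARIC7AFWAuwBmgLsAd4C7AIiAuwCZgLsAqoC7ALuAuwDMgLsA3YC7AO6AuwD/gLsAAIDMABGAzAAigMwAM4DMAESAzABVgMwAZoDMAHeAzACIgMwAmYDMAKqAzAC7gMwAzIDMAN2AzADugMwA/4DMAACA3QARgN0AIoDdADOA3QBEgN0AVYDdAGaA3QB3gN0AiIDdAJmA3QCqgN0Au4DdAMyA3QDdgN0A7oDdAP+A3QAAgO4AEYDuACKA7gAzgO4ARIDuAFWA7gBmgO4Ad4DuAIiA7gCZgO4AqoDuALuA7gDMgO4A3YDuAO6A7gD/gO4AAID/ABGA/wAigP8AM4D/AESA/wBVgP8AZoD/AHeA/wCIgP8AmYD/AKqA/wC7gP8AzID/AN2A/wDugP8A/4D/AIeHh4eHh6enc4GYyIeHh4eHh4eHh4eHh4eHh4eHh4eHh4eHh4eHx4Zwh8iHh4eHh4eHh4eHh4eHh4eHh4eHh4eHh4eHh5e3coK4l4eHh4eHh4eHh4eHh4eHh4eHh4eHh4eHh4eHt5dwhseHh4aGhoaGh4eHh4eHh4eHh4eHh4eHh4eHh4fHhnCXt4eGhoaGh4eXh4eHh4eHh4eHh4eHh4eHh4eHh8d1gKenhoaGh4eXl5eXh4eHh4eHh4eHh4eHh4eHh4eHx3WAqKeHh5eXl6enl5eHh4eHh4eHh4eHh4eHh4eHh4fHdYCop4eHl6i4p6aXh4aGh4eHh4eHl4eHh4eHh4d3h8eGgJe4h5eXqMrJppaGhoaHd4eHh8a1xoeHh4eHh3d3t5dwhsiImJeoyuqohYWGhneHh4e3lVCUt4eHh4eHd3eXt3KCuKiYmJeo2smWhXZ2d4eHh8iFYJa3h4eHh4d3d4fHhoCXyZiYl6e42aeFdXaHh4fImIB0x5eHh4eHh4d3h6eng5CoyJiXp6eop5WFdoeHuKiEcJe3h4eHh4eHiIeHh7iXgIKYybmol4eWloaHl8iohXCGx4eHh4eIiIiIiIeHl8iHgIGXycq4l5aWp8fImINwhsenh4eHh4iIiIiIiIeHl8iXgpCjp6inp6eol4WAcYbHp4eHh4eHiIiIiIiIh4eHh8eolpKQgHFxcYCAcHWXx5eHh4eHh4eIiIiIiIiIh4eHh6jIuJeFdHN0hYenx7eHh4eHh4eHh4iIiIiIiIiHh4eHh5eot8fHx8fHx6eIiIiHh4eHh3d3iIiIiIiIiIiHh4eHh4eHh4eHh4iIiIiIiIiHh3d3d3eIiIiIiIiIiIeHh4eIh4eHh4eIiIeHh4eHh4eHd3d3d4iIiIiIiIiIh4eHiIiHh4eHiIiHh4eHh4eHh4d3d3d3iIiIiIiIiIiHh4iIiIeHh4iIiIeHh4eHh4eHh4d3d3eIiIiIiIiIiIiHiIeHh4eIiIiHh4eHh4eHh4eHh4d3d4iIiIiIiIiIiIeHh4eHh4iIh4eHh4eHh4eHh4eHh3d3iIiIiIiIiIiHh4eHh4eHiIiHh4eHh4eHh4eHh4eHh3eIiIiIiIiIh4eHh4eHh4iIiIeHh4eHh4eHh4eHh4eHh4iIiIiIiIiHh4eHh4eImIiHh4eHh4eHh4eHh4eHh4eHiIiIiIiIh4eHh4eHh5iYiIeHh4eHh4eHh4eHh4eHh4eIiIiIh4eHh4eHh4eImJiHh4eHh4eHh4eHh4eHh4eHh4iHh4eHh4eHh4eHh5iYiIeHh4eHh4eHh4eHh4eHh4eHh4eHh4eHh3d3d4eImIiHh4eHh4eHh4eHh4eHh4eHh4c="/>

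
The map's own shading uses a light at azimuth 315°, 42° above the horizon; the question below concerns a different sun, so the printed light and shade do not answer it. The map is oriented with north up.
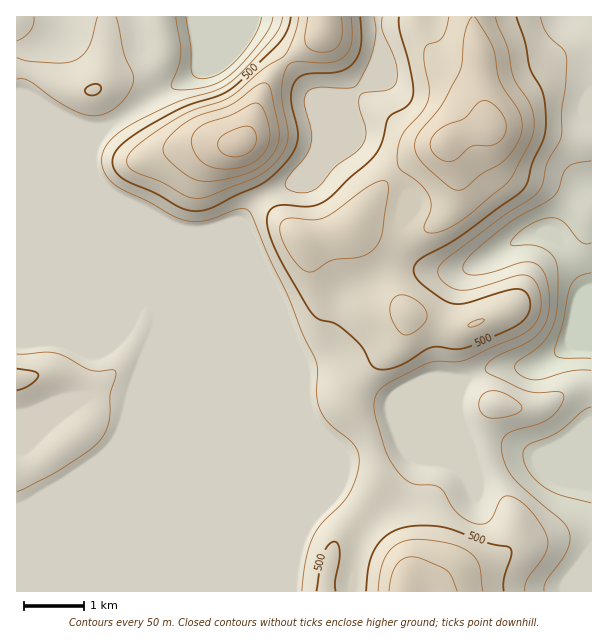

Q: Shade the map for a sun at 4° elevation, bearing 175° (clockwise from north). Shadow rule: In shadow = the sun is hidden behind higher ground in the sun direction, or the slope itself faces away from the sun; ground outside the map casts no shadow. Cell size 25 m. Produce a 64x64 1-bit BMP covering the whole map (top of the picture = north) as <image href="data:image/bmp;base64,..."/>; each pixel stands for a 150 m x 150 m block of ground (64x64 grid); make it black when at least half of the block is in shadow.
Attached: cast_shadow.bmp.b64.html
<image width="64" height="64" href="data:image/bmp;base64,Qk0+AgAAAAAAAD4AAAAoAAAAQAAAAEAAAAABAAEAAAAAAAACAAATCwAAEwsAAAIAAAAAAAAA////AAAAAAAAAAAAAAAAAAAAAAAAAAAAAAAAAADgAAAAAAAAAf/gAAAAAADB//gAAAAAAOH//AAAAAAA4f/8AAAAAABx//w4AAAAAHj//fwAAAAAeP///wAAAAB8////AAAAADz///4AAAAACP//+AAAAAAA//fwAAAAAAB/8/AAAAAAAH/j4AAAAAAAf8PAGAAAAAB/wAAMAAAAAH+AAAIAAAAAfwAAAAAAAAB+AAAAAAAAAHAf8AAAAAAAAD/4AAAAAAAAP//AAAAAAAAf///gAAAAAA///yAAAAAAB//+AAAAAAAAP/wAAAAAAAAf+AAAAAAAAA/gAAAAAADgBgAAAAAAA/wGAAAAAAA//wIAAAAAAD//wAAAAAAAP//gAAAAAAA//+AAAAAAAB//4AAAAAAAAP/wAAAAAAAAf/AAAAAAAAAf4AAAAAPAAAfgAAAAD/gAA8AAAAAP/AAAAAAAAA/+AAAAAAAAD/4AAAAAAAAP/wAAAAAAAAf/gAAAAAAAA/+AAAAAOAAB/4AAAAB/AAD/wAAAAH/DAP/+AAAAP//Af78AAAA//+A/P4AAAD//8B5/gwAAH//wAf/PgAAP//AB/8/AAQ//8AD/j8APz//4AH+HgB/P//gAf4OAH4///AAnAQAPj//+AAMAAAcH//4AAwwAAAf//wACDAgAA///AAAAAA=="/>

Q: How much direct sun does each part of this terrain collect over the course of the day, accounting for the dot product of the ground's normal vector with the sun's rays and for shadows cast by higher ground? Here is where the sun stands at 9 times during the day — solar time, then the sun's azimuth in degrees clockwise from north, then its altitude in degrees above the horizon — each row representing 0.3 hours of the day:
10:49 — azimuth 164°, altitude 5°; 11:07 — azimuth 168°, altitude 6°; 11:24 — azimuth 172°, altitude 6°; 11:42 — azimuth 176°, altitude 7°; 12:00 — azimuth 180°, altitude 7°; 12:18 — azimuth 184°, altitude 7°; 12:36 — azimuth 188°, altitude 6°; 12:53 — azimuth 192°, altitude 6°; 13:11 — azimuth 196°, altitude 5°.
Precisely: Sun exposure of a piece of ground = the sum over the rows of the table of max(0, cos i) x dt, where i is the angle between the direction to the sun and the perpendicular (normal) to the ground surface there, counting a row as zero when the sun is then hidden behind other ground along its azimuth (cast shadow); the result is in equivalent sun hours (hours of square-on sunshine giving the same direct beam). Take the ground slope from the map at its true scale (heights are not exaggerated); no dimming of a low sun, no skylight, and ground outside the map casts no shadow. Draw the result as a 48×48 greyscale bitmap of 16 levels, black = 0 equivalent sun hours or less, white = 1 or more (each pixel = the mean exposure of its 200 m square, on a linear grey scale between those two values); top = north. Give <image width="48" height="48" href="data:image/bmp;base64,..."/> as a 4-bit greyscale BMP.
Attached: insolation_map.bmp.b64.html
<image width="48" height="48" href="data:image/bmp;base64,Qk32BAAAAAAAAHYAAAAoAAAAMAAAADAAAAABAAQAAAAAAIAEAAATCwAAEwsAABAAAAAAAAAAAAAAABEREQAiIiIAMzMzAERERABVVVUAZmZmAHd3dwCIiIgAmZmZAKqqqgC7u7sAzMzMAN3d3QDu7u4A////AERERERERERERERERDRERDMzRDNERVVVRERERERERERERERERDRVQyIjMzNEVomHRERERERERERERERERDNFQhERIhEjRniIZERERERERERERERERCI0QgAAAAABNFZmZURERERERERERERERCEkQgAAAAAAJEM0RURERERERERERERERDATQxAAAAAAIzERI0REREREREREREREREIBRCAAAAAAIQAAEmREREREREREREREREQRNEIAAAABEAAAEYhkRERERERERERERERCJEMQAAASEAABI2eIVEREREREREREREREMzIQAAIzEAAjRDRolkREREREREREREREQzEAATNEIAI0RDNGiXRERERERERERERFVDEjM0REMjNEREQjVodERERERERERERYdTJERERVZ3dlRERCJFZUREREREREREWZdCNEREV3m8yoVEREIjRUREREREREREiHYyREREV5q6qphoZEQzRURERERERERFdlVERERERVVDNXiKmXVURURERERERERERERpZEREMQAAADZ2eIZURVREREREREREMzR76lREQQAAAAEhEzIhJFRERERERERFQzRp3uuqlQAAAAAAAAASIkVERERERERGZVVni83d3KZDEAAAAANEQzVERERERERXdmdlaJq83v/9tAACIkRERERERERERERnd3dlZ4iHm97u2jAURERERERERERERER3d2ZVZmZCJHmrqWM0REREREREREREREWHZVRERDIQABNWZmREREREREREREREREeHZUMzIQAAAAACNFZERERERERERERERFmXdlVDEAAAAAAAE1h0RERERERERERERHqYd3dlMhEAAAAAAlikRERERERERERERZmHd4iGVnhzAAAAAUeERERERERERERER5l2Z4h2Z5vcgQAAAUZ0RERERERERERESIZERmZlVXm97FAAE1Z0REREREREaZZEZ0IAEkRVREV6zepTVXd0RERERERr7/7JdBAAABJFRENXq97tqYZURERERGrd3d3ckwAAAAE0VEVniazu24U0REREWu7cur3/2SAAAAAkVWeIiImqmGREREREndy6mb3//6IAAAACRoqpiJmGZmZkRERFd4iIiKzv//sxEAABR5qoiJmHZ3iUREREIRNGZ3iavMuUMhABNniHeJqpiIiUREREEAASNEQ0VndlRDISIjNEVniIh2ZkREREMAAAARAAEzM0RENDIAASRVVWZUQ0REaacgAAAAAAASIjRERTEAABMzIjNERERZu6phAAAAAAASI0REQxAAABIiEBJFVFeYdmd0AAAAAAADRVRVQgAiIiIhAAJFVYdTISNEMAAAAAACaby5ZEM0QyIyERI0VUMhABIjMwAAAAABa+/slURVQzNEMiI0VTIhESIzMyAAAAAAOu/slkVlQzRDMzM0RVQzMzNERDAAAAAAFZuoZUZlMjQyIjMiNGZURERERCAAAAAAAkZlRFZkMzMhEjIhI1VERERERDEAAAAAAjNDNEREMzMiIzMiIg=="/>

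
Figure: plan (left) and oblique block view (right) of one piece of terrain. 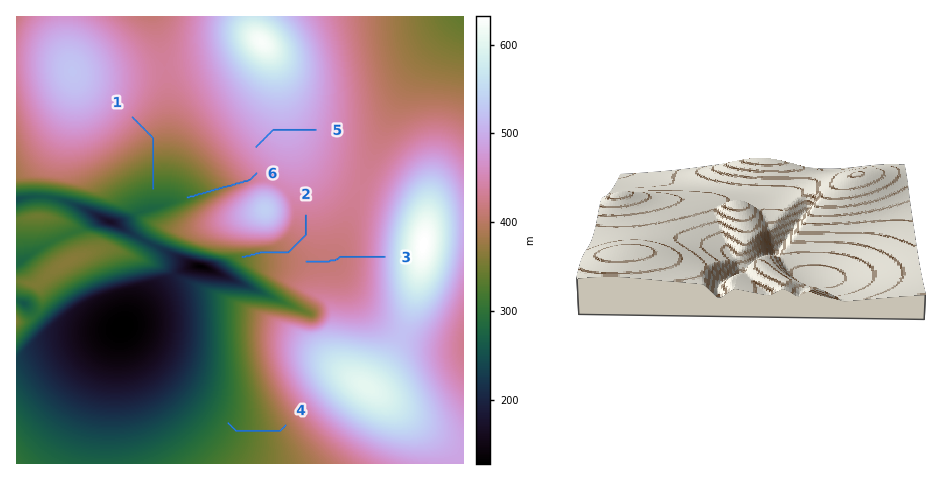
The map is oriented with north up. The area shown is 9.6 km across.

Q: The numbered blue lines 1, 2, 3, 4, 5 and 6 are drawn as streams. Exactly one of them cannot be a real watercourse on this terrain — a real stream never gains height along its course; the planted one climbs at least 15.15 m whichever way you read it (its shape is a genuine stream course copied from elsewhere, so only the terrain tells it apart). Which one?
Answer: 5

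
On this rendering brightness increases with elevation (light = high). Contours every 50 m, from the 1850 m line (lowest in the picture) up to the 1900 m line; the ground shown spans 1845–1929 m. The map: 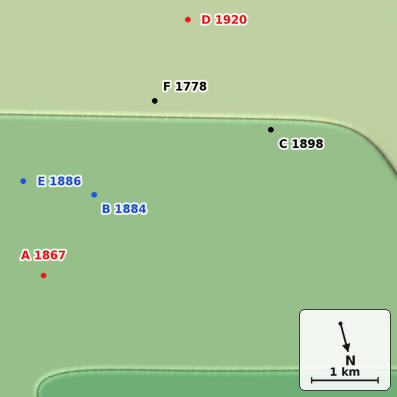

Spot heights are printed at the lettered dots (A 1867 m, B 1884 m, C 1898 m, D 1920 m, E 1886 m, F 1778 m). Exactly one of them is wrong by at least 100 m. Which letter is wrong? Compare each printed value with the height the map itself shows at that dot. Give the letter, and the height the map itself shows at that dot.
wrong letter F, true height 1903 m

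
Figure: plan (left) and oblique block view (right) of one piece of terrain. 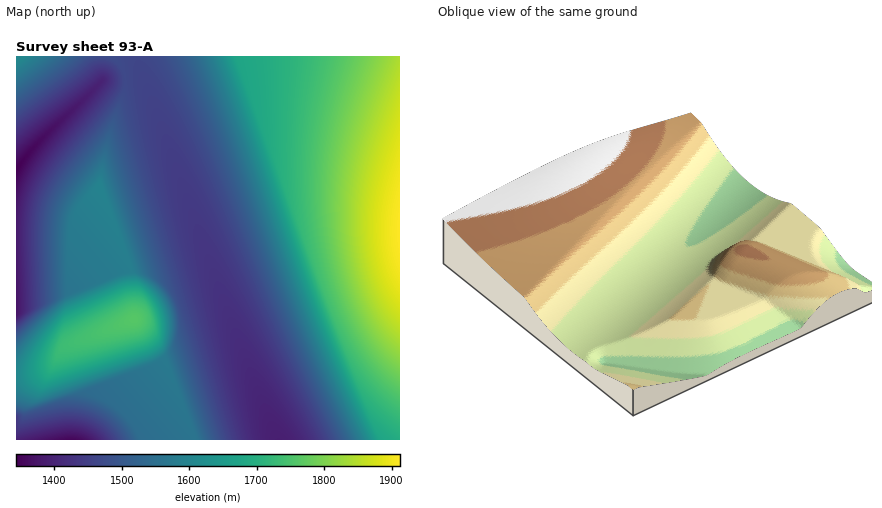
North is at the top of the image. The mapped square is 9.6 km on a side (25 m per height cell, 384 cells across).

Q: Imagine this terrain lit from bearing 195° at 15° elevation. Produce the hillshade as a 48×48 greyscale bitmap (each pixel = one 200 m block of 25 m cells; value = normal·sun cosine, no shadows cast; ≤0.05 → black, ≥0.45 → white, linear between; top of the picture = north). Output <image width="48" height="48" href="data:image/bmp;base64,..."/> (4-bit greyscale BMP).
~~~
<image width="48" height="48" href="data:image/bmp;base64,Qk32BAAAAAAAAHYAAAAoAAAAMAAAADAAAAABAAQAAAAAAIAEAAATCwAAEwsAABAAAAAAAAAAAAAAABEREQAiIiIAMzMzAERERABVVVUAZmZmAHd3dwCIiIgAmZmZAKqqqgC7u7sAzMzMAN3d3QDu7u4A////AM3d3d7t3dy5iIiIZVVmd3iJmaq7zM3bqs3d3d7t3dy5iIiIVVZmd3iJmqq7zN3Kqt7d3d7u3duYiIiHVVZmd4iJmqu7zN26qv/+3d7u3cmIiIiGVVZnd4iZmqu8zd26qv///+7dy5iIiIiFVWZneIiZqru8zdyqqt3///7bqYiIiIh1VWZ3eImZqrvMzduqqrzO///suZiIiIhlVmZ3eImaqrvM3duqqqu83u//7bqYiIdVVmZ3iImaq7vM3cqqqpmqzN3u/+3LmIZVVmd3iJmaq7zN3bqqqniZq8zd7v/+24ZVZmd4iJmqq7zN3Lqqqmd4mqu8zd7v/aVVZnd4iJmqu7zN3KqqqlVneJmqvM3e3aZWZnd4iZmqu8zN26qqqjRVZ3iJqrvMynZWZneIiZqqu8zdyqqqqiM0VWZ3iZqqqFVWZ3eIiZqru8zduqqqqhIjNEVWd4iZhTRGZ3eImZqrvMzcqqqqqkMiIjNEVmd3UiJGZ3iImaqrvMzcqqqqqoZTIhIjNFVVIAFGd3iJmaq7vM3bqqqqqpmXZCERIzQyAAFWd3iJmaq7vM3KqqqqqpmZmGQyESIQAANnd4iJmqq7zM26qqqqmZmZmZh1QhAAACZnd4iZmqq7zMyqqqqpmZmZmZiIdkMQA1ZneIiZmqu7zMuqqqqZmZmZmZiIiIdUVWZ3eIiZqqu7zMqZmZmZmZmZmZiIiIhlVmZ3eImZqqu7zMqZmZmZmZmZmZiIiIdVVmZ3iImZqqu8zLmZmZmZmZmZmZiIiIZVZmd3iImZqru8zKmZmZmZmJmZmZiIiIZVZmd3iJmaqru8y5mZmZmZiJmZmYiIiHVVZnd4iJmaqru8ypmZmZmYiJmZiIiIiGVWZnd4iJmaqru8uZmZmZiIiIiIiHiIiFVWZnd4iZmqq7u8uZmZmYiIiIiId3eIh1VmZ3eIiZmqq7vMqZmZmIiIiIh3d2Z4hlVmZ3eIiZmqq7vLmZmZiIiIiHd3dmZndVVmZ3iImZmqq7vKmZmIiIiIiHd3ZmZmZVZmd3iImZqqu7u5mIiIiIiIiId2ZmZmVVZmd3iImZqqu7u5iIiIiIiIiJdmZmZmVmZnd4iJmZqqu7uoiIiIiIiIiKhmZmZmVmZnd4iJmaqru7uYiIiIiIiIiKqGZmZmVmZnd4iJmaqru7qIiIiIiIiIiKqnZmZmZmZ3eIiZmaqru7mIiIiIiIiIiKu6dmZmZmZ3eIiZmqqru7mIiIiIiIiIiLu7qGZmZmd3iIiZmqq7u6iIiIiIiIiIiLu7uoZmZmd3iImZqqq7u5iIiIiIiIiIiLu7u6hmZmd3iImZqqq7uoiIiIiIiIiIiLu7u7qGZmd4iImZqqu7uoiIiIiIiIiIiLu7u7uoZmd4iJmaqqu7uYiIiIiIiIiIiLu7u7u6iIiIiJmaqqu7qIiIiIiIiIiIiLu7u7u7u6iIiZmaqru7mIiIiIiIiIiIiKu7u7u7zLiIiZmqqru7mIiIiIiIiIiIiKu7u7q7zKiIiZmqqru6iIiIiIiIiIiIiA=="/>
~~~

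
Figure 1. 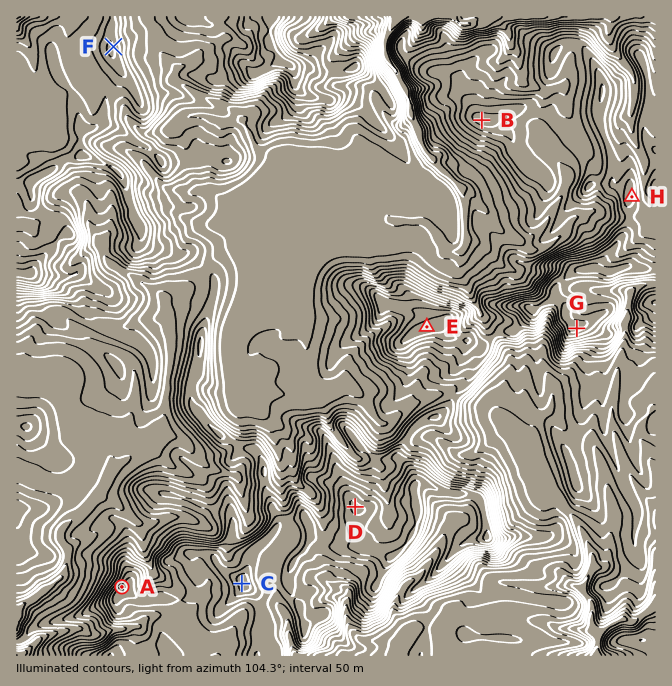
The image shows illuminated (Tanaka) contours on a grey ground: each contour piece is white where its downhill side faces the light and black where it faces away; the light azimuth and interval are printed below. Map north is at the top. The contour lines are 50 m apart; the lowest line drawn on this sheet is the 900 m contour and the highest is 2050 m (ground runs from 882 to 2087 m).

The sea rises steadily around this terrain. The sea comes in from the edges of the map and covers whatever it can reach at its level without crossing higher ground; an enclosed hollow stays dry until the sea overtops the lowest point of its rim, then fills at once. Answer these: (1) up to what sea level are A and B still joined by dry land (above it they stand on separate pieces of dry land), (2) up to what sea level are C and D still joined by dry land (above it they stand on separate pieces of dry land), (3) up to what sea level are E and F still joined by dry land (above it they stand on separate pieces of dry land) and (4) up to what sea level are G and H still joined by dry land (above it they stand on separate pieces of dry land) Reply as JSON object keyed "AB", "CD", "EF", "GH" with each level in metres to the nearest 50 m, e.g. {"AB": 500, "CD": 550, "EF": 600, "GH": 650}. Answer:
{"AB": 1600, "CD": 1900, "EF": 1400, "GH": 1800}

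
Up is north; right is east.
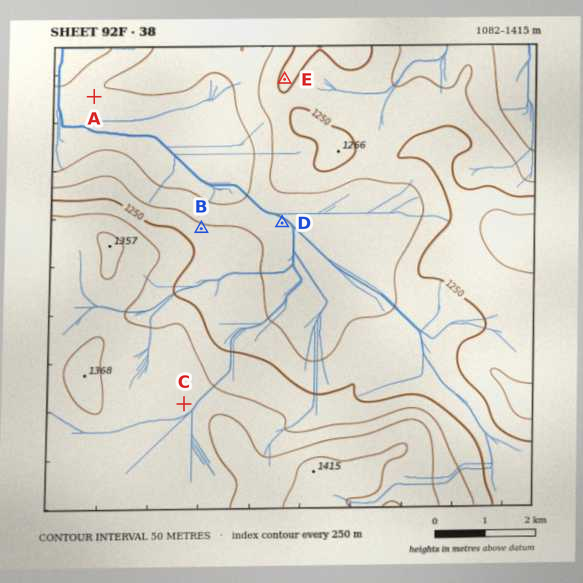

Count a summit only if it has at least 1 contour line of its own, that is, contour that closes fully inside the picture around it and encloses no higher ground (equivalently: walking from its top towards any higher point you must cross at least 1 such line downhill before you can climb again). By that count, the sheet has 2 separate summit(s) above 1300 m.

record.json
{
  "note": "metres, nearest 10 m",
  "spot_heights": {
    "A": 1140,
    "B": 1210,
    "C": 1330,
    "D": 1180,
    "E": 1260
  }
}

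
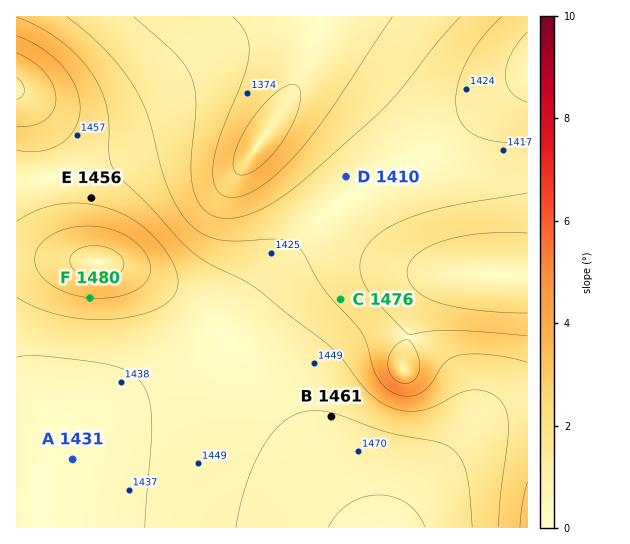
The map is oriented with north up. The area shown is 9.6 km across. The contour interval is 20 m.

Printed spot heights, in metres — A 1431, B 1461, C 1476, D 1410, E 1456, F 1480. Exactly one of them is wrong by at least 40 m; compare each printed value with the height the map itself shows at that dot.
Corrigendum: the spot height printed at C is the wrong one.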